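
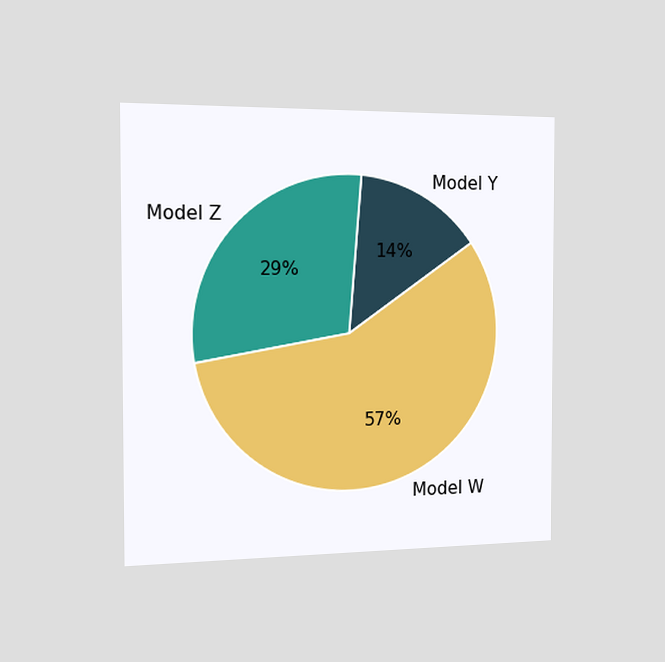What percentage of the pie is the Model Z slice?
29%

The chart is viewed slightly from the left. The Model Z slice takes up 29% of the pie.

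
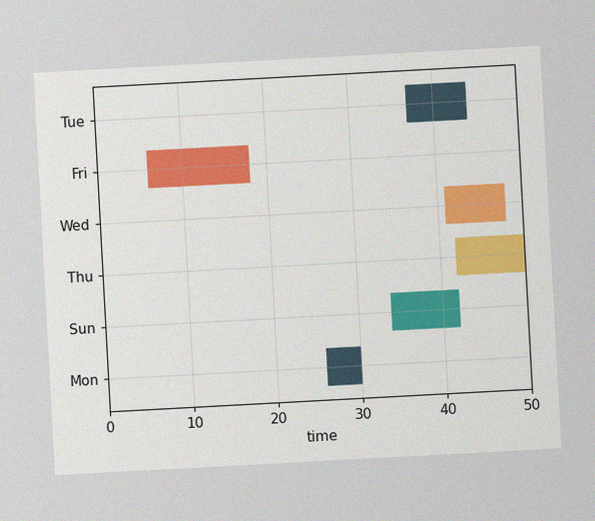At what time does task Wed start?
The chart is tilted about 3° counter-clockwise, with some photo noise. The Wed bar begins at t=41.

41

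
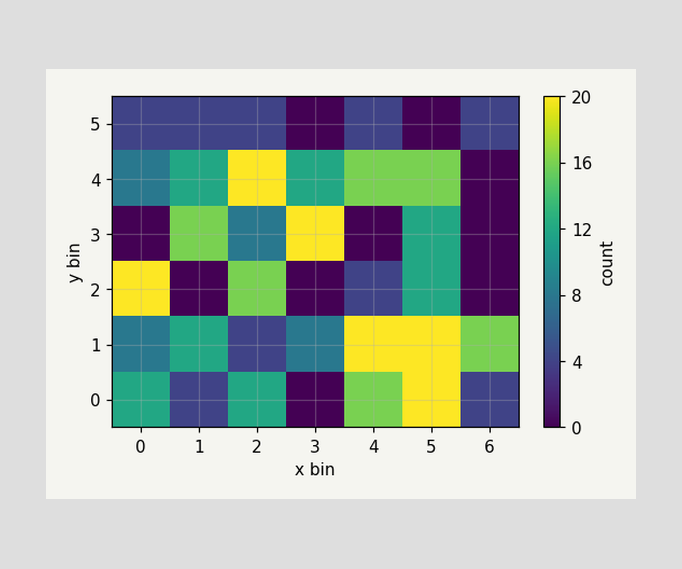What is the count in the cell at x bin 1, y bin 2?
0

Matching the cell (1, 2) against the colorbar gives 0.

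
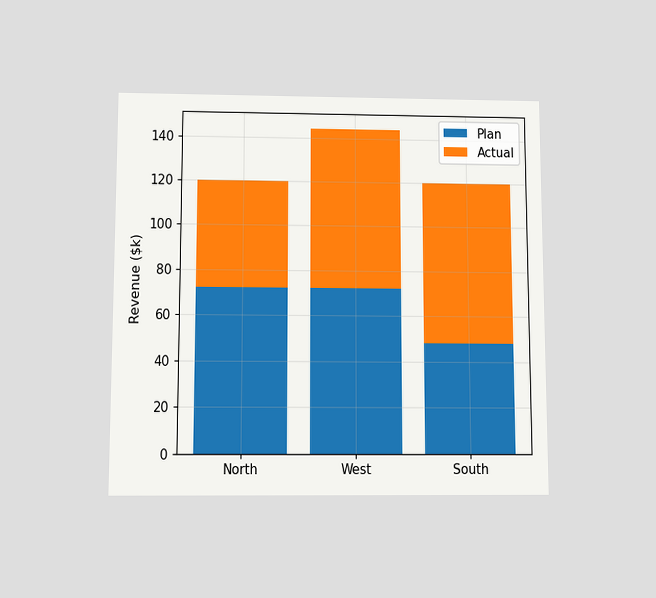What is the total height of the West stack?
The chart is viewed slightly from below. The West stack's top reaches $144k on the y-axis.

$144k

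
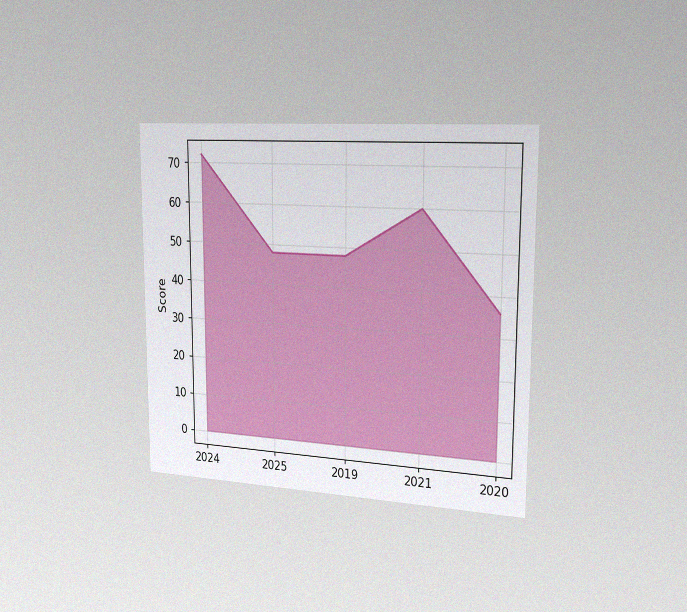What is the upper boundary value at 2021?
The chart is viewed slightly from the right, with some photo noise. At 2021 the upper boundary is at 60.

60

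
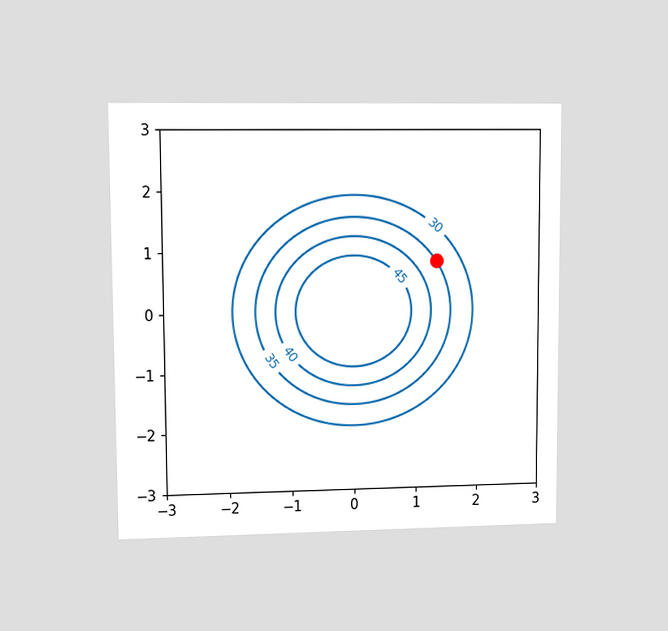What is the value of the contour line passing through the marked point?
35

The chart is viewed at a slight angle. The marked point sits on the contour labelled 35.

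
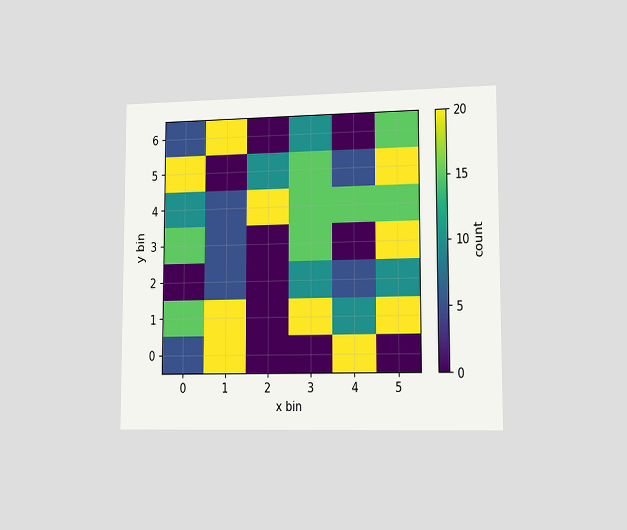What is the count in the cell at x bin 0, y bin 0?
5

The chart is viewed slightly from the right. Matching the cell (0, 0) against the colorbar gives 5.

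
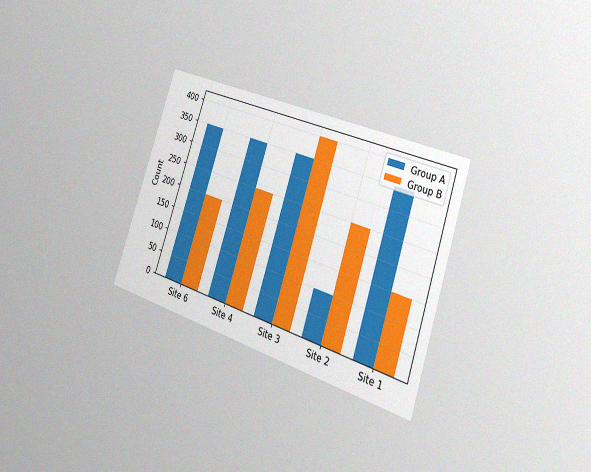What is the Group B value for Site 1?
The chart is tilted about 19° clockwise and viewed slightly from the right, with some photo noise. The Group B bar at Site 1 reaches 150 on the y-axis.

150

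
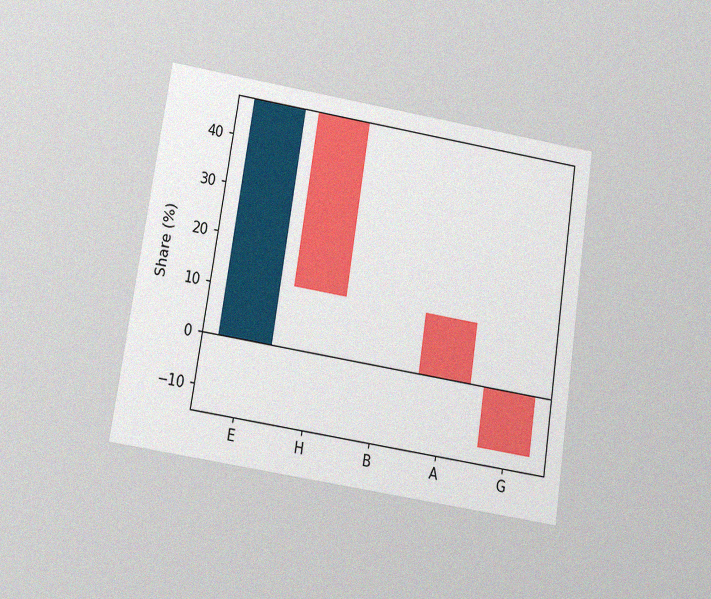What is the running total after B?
The chart is tilted about 9° clockwise and viewed slightly from below, with some photo noise. After B the running total reaches 12%.

12%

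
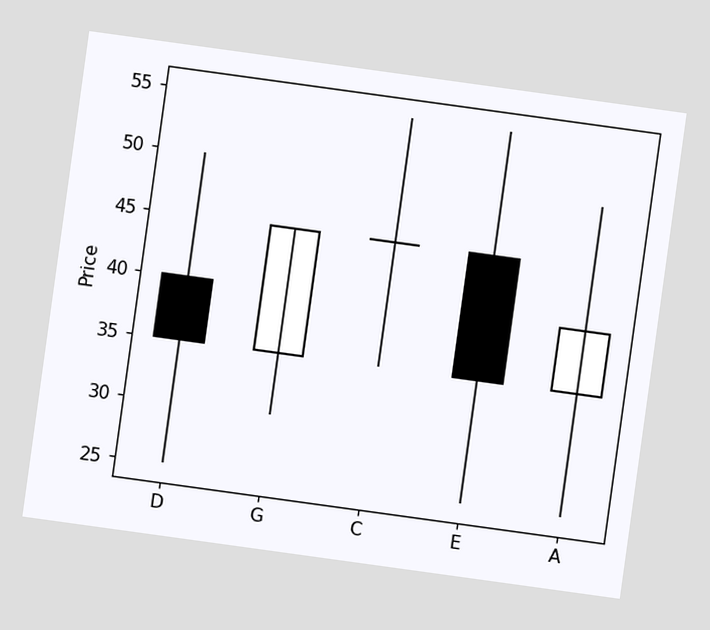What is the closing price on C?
45

The chart is tilted about 8° clockwise. The C candle closes at 45.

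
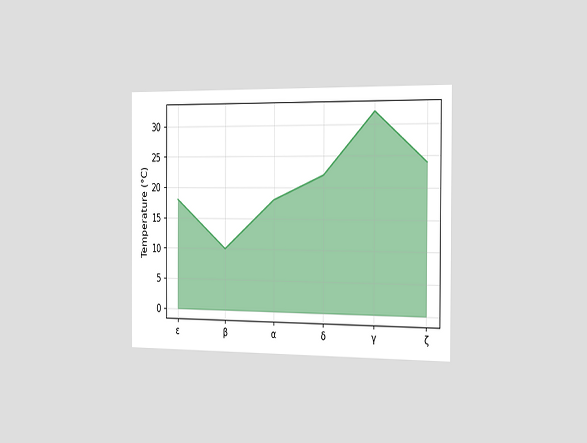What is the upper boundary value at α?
The chart is viewed slightly from the right. At α the upper boundary is at 18°C.

18°C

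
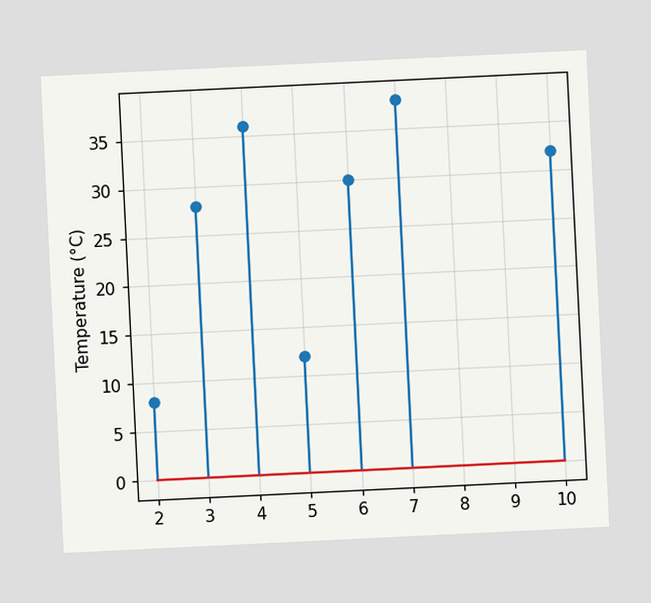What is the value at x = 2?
8°C

The chart is tilted about 3° counter-clockwise. The stem at x=2 reaches 8°C.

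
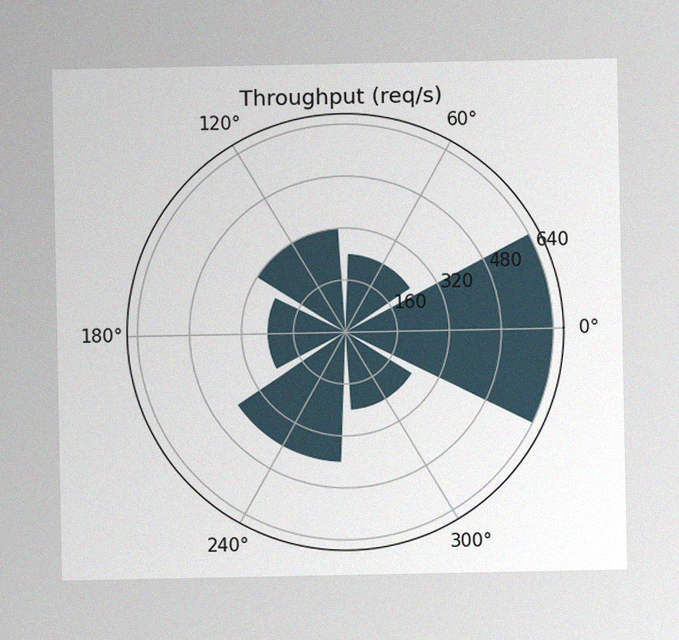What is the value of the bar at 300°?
The image has some photo noise and uneven lighting. The bar at 300° reaches 240req/s on the radial axis.

240req/s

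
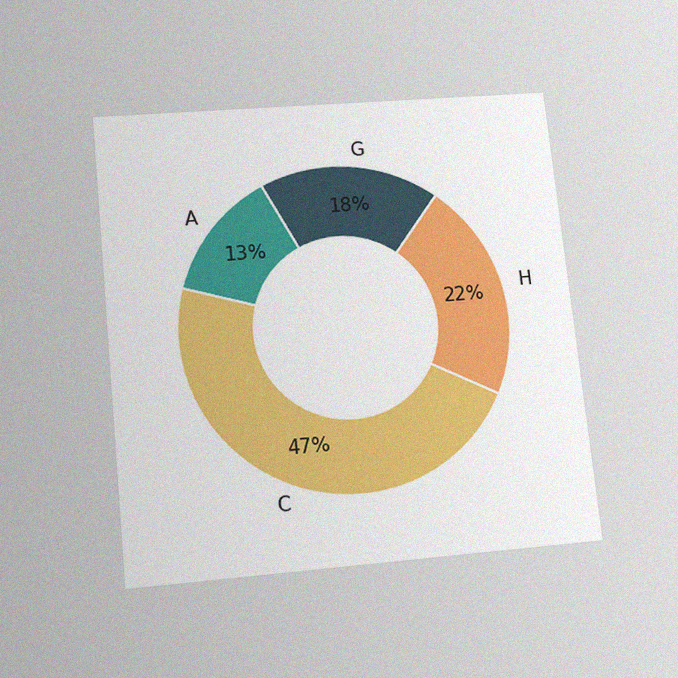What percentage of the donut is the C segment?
The chart is tilted about 6° counter-clockwise and viewed slightly from below, with some photo noise. The C segment takes up 47% of the ring.

47%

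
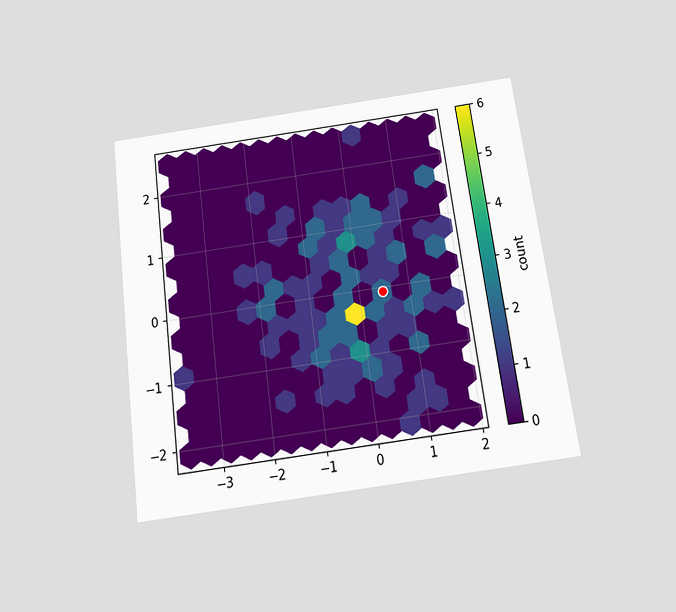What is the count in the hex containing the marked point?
The chart is tilted about 8° counter-clockwise and viewed slightly from below. The marked hex reads 2 on the colorbar.

2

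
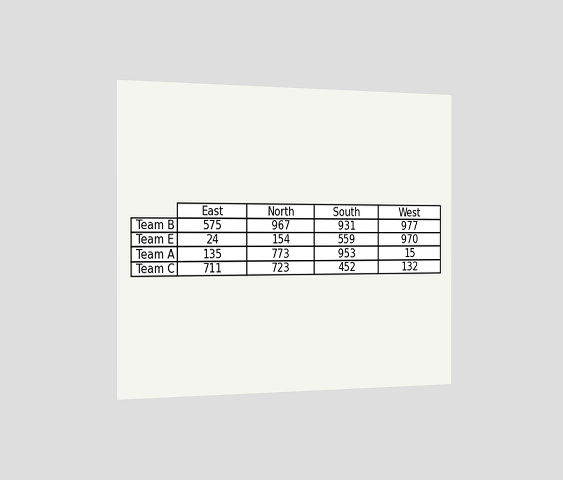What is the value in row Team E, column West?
970

The chart is viewed slightly from the left. The (Team E, West) cell reads 970.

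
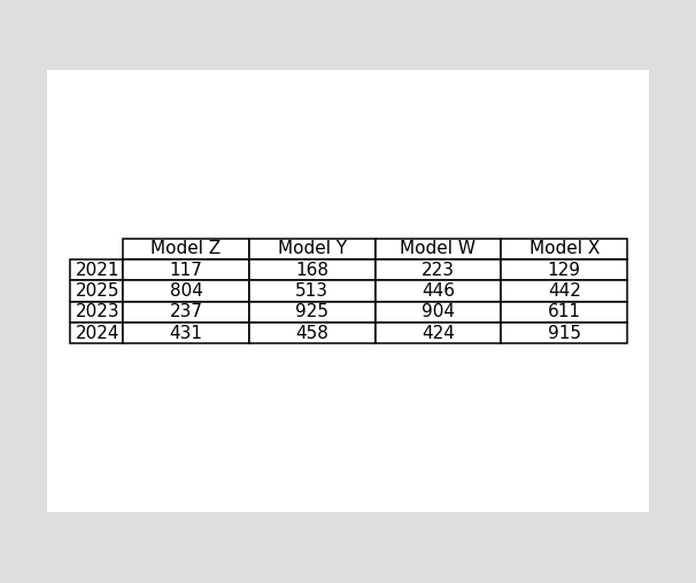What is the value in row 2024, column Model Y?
458

The (2024, Model Y) cell reads 458.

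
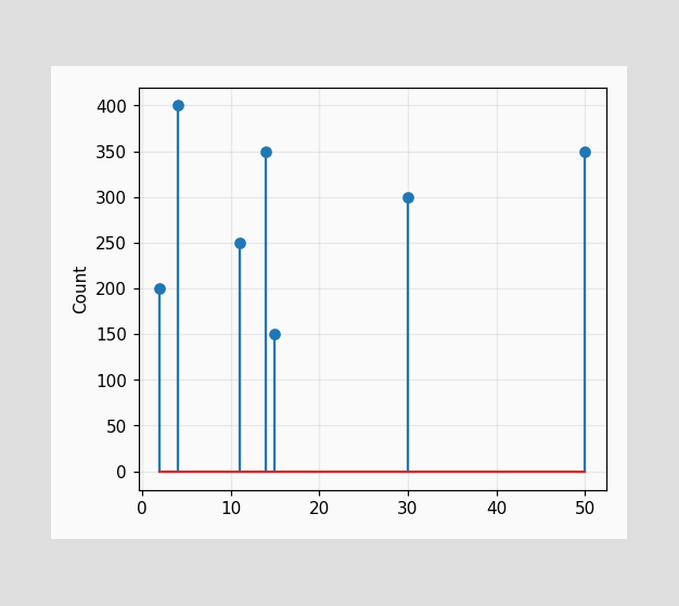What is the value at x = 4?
400

The stem at x=4 reaches 400.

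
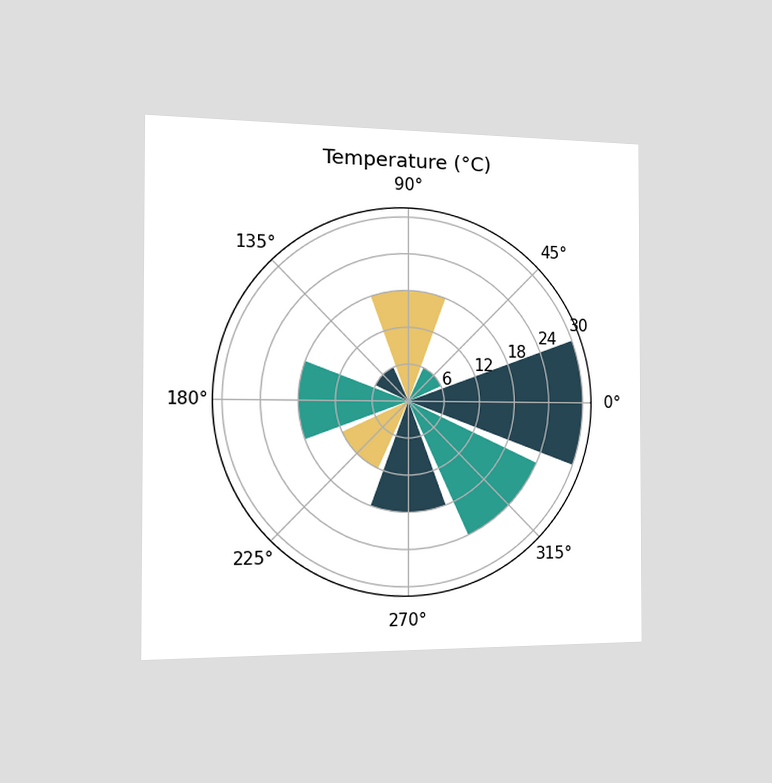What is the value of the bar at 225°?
12°C

The chart is viewed slightly from the left. The bar at 225° reaches 12°C on the radial axis.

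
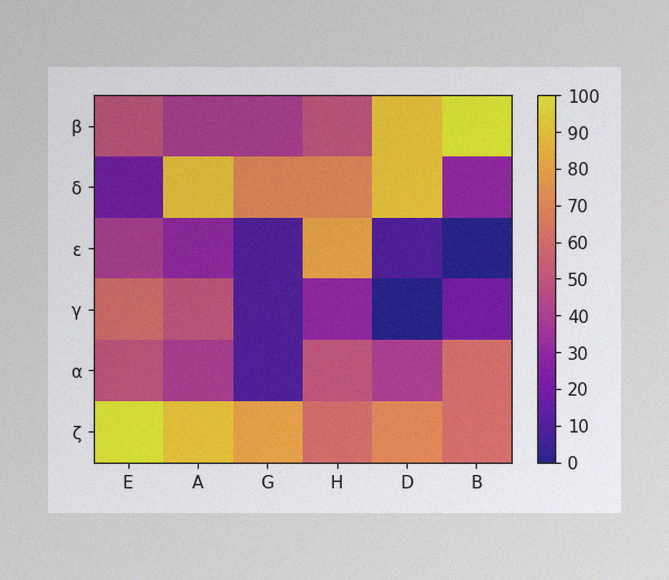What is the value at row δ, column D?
90

The image has some photo noise and uneven lighting. Matching cell (δ, D) against the colorbar gives 90.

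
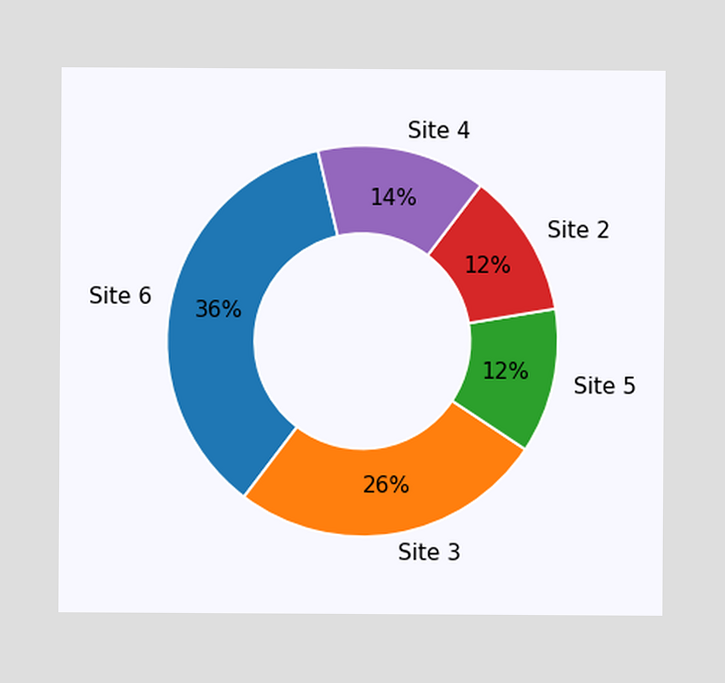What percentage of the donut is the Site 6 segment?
36%

The Site 6 segment takes up 36% of the ring.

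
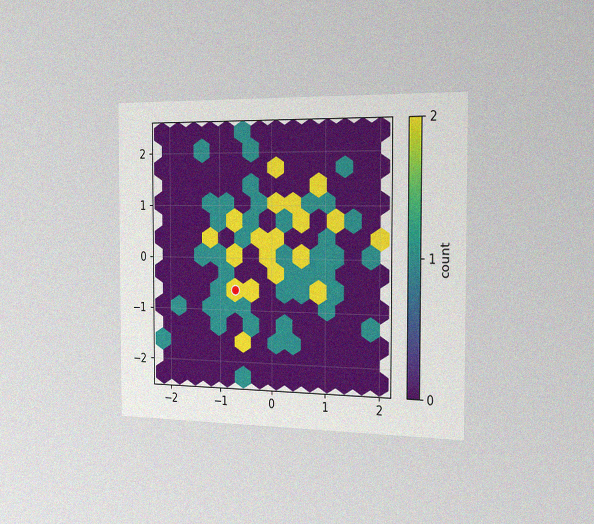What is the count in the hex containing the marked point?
2

The chart is viewed slightly from the right, with some photo noise. The marked hex reads 2 on the colorbar.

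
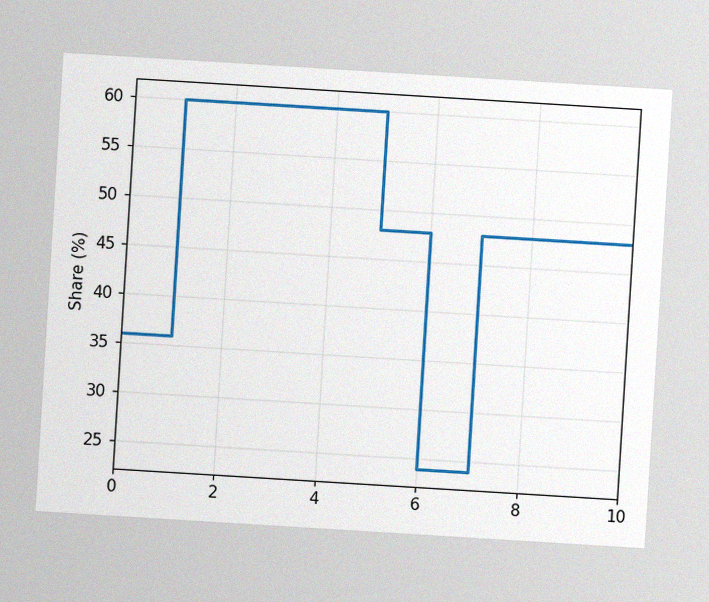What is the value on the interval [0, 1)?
36%

The chart is tilted about 4° clockwise, with some photo noise. On [0, 1) the step sits at 36%.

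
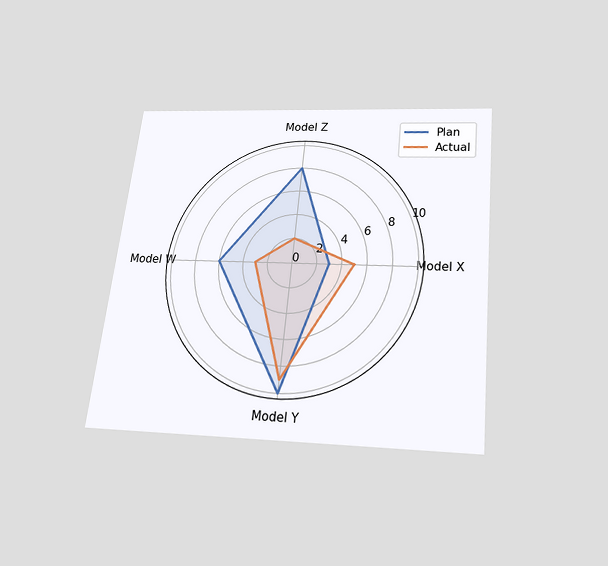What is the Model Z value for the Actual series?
The chart is tilted about 6° clockwise and viewed slightly from below. On the Model Z axis, Actual reaches 2.

2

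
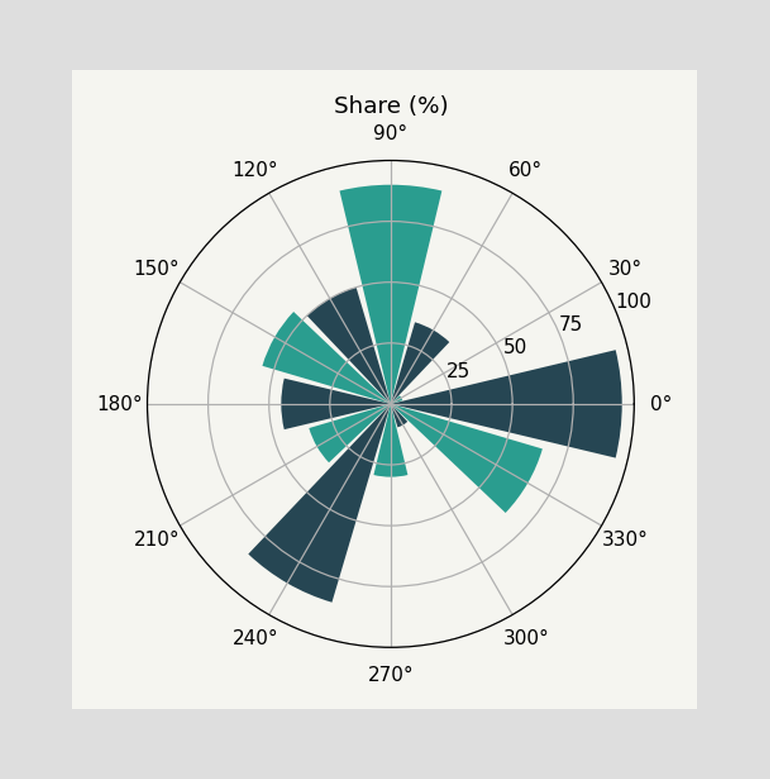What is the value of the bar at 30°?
5%

The bar at 30° reaches 5% on the radial axis.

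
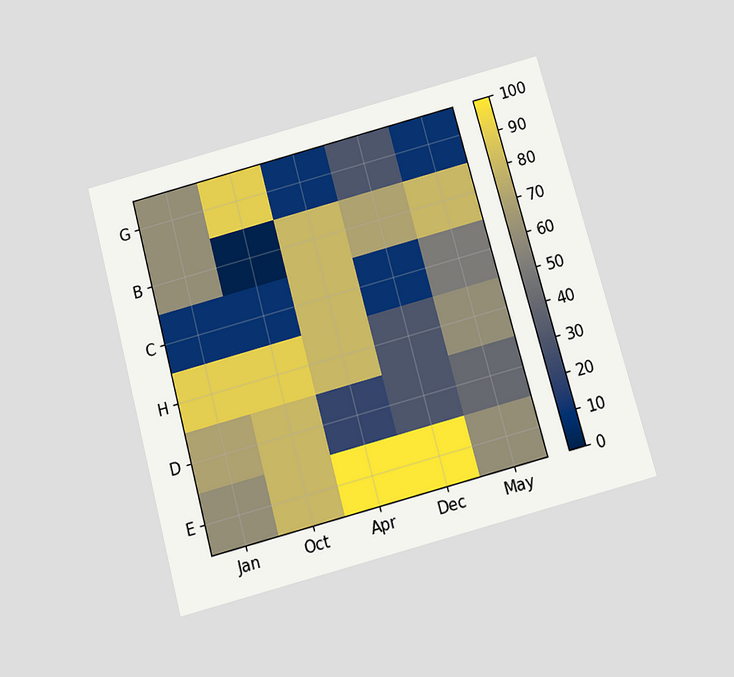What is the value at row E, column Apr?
The chart is tilted about 15° counter-clockwise and viewed slightly from below. Matching cell (E, Apr) against the colorbar gives 100.

100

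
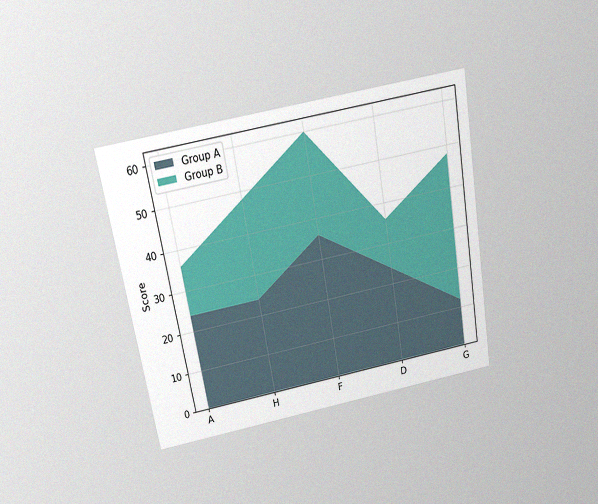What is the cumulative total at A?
36

The chart is tilted about 10° counter-clockwise and viewed slightly from above, with some photo noise. The stacked total at A reaches 36.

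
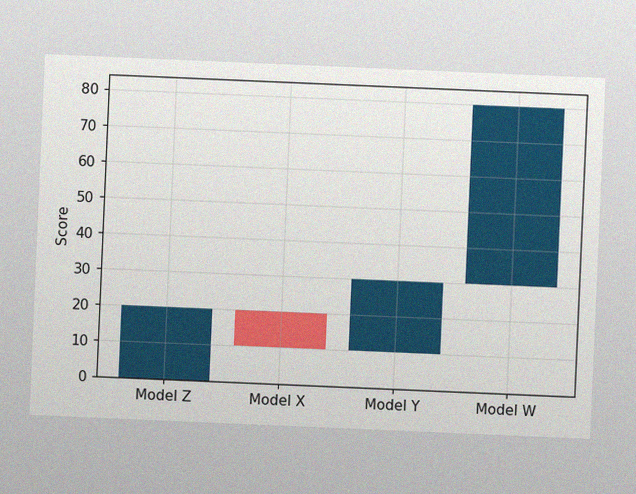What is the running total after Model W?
The chart is tilted about 2° clockwise, with some photo noise. After Model W the running total reaches 80.

80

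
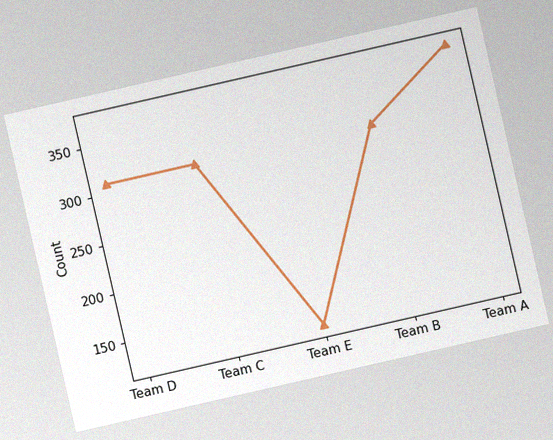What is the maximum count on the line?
The chart is tilted about 13° counter-clockwise, with some photo noise. The highest point is at Team A, and reading across to the y-axis gives 372.

372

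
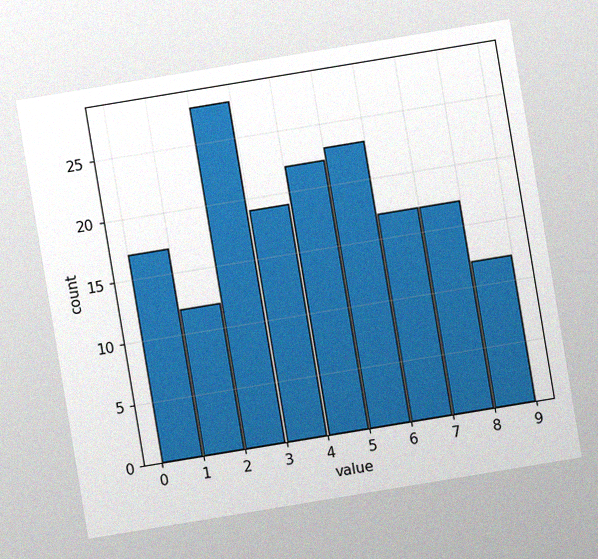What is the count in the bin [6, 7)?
The chart is tilted about 9° counter-clockwise, with some photo noise. The [6, 7) bin has height 17.

17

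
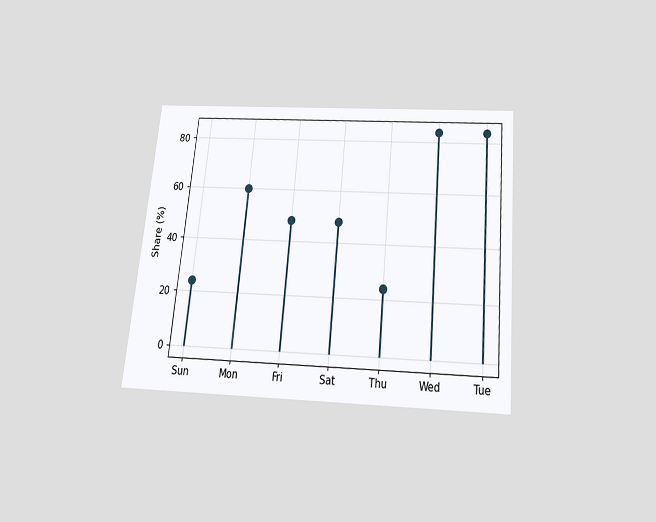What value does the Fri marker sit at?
48%

The chart is tilted about 5° clockwise and viewed slightly from below. The Fri marker sits at 48%.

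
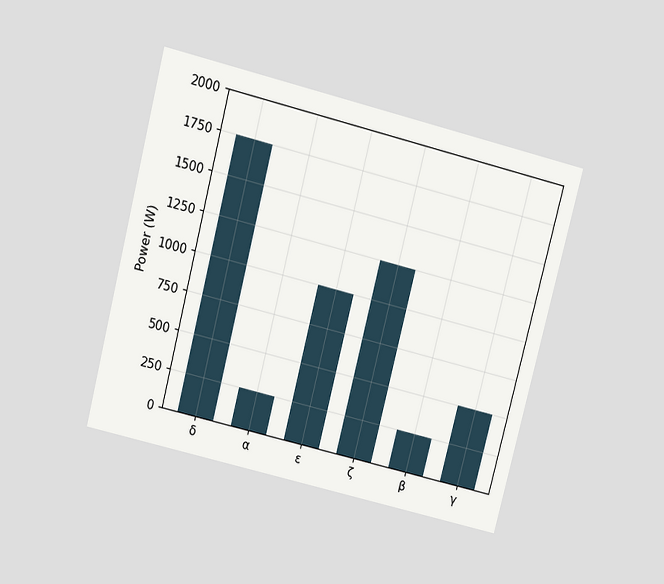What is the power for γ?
500W

The chart is tilted about 14° clockwise and viewed slightly from above. Reading along the chart's y-axis, the γ bar reaches 500W.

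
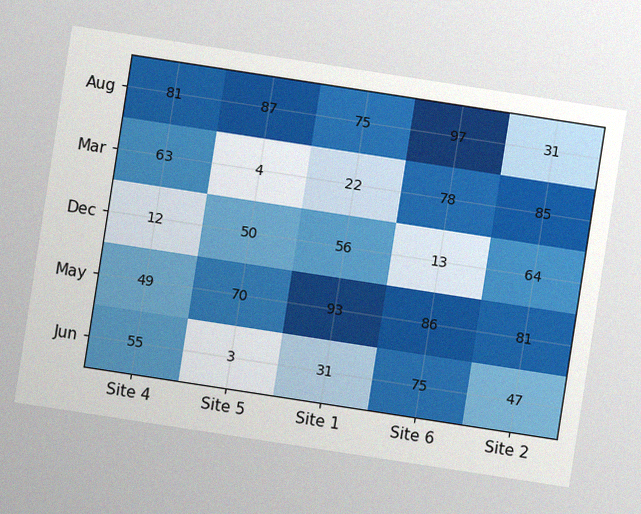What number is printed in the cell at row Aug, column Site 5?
87

The chart is tilted about 9° clockwise, with some photo noise. The (Aug, Site 5) cell reads 87.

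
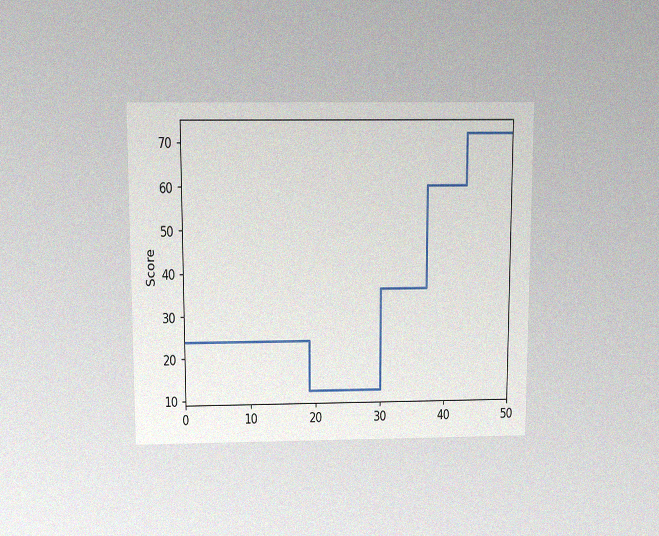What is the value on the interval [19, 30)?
12

The chart is viewed slightly from above, with some photo noise. On [19, 30) the step sits at 12.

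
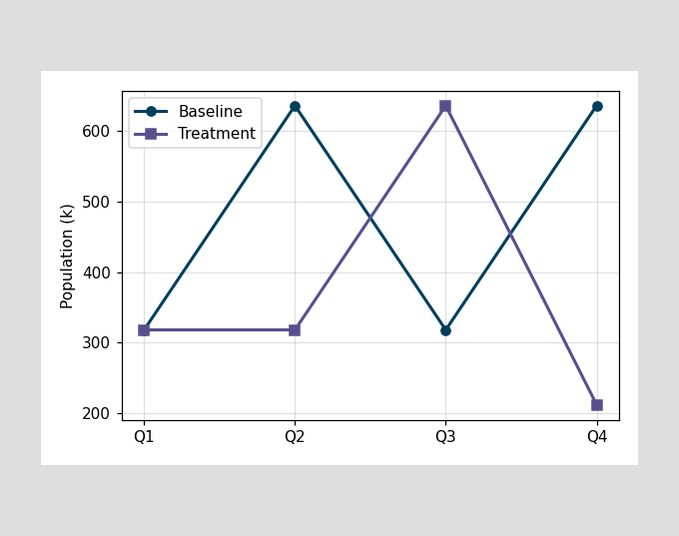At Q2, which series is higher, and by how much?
Baseline, by 318k

At Q2, Baseline sits above the other line by 318k.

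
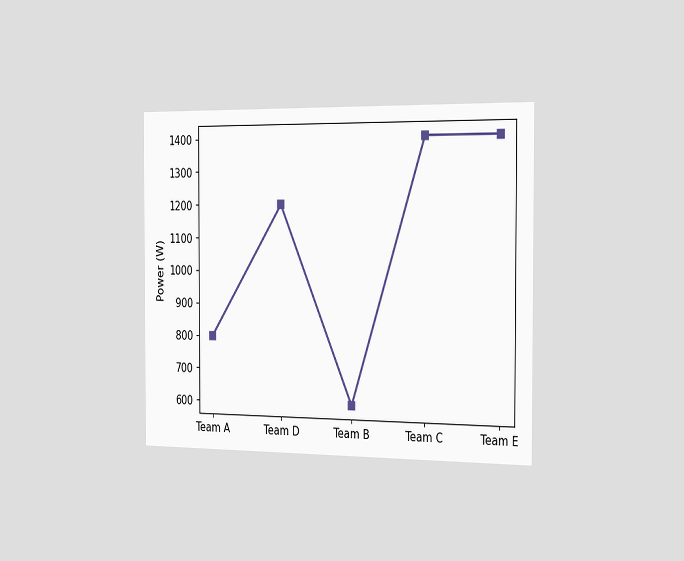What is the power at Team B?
600W

The chart is viewed slightly from the right. At Team B, the line is at 600W.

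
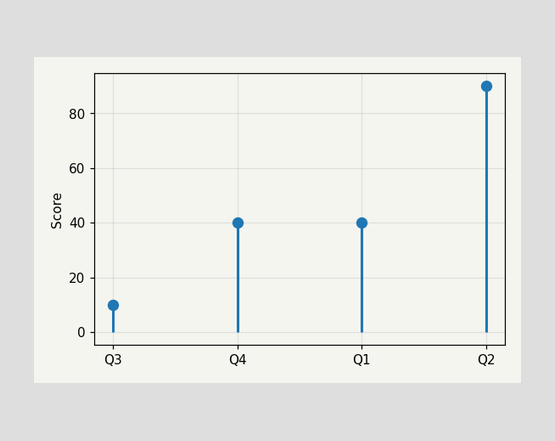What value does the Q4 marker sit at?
The Q4 marker sits at 40.

40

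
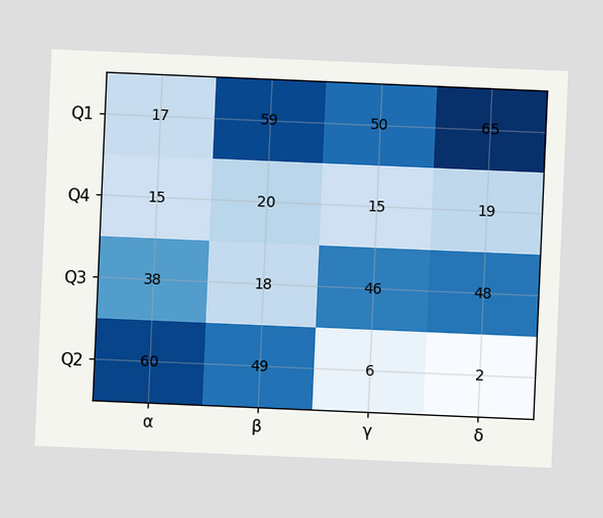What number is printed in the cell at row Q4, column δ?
19

The chart is tilted about 2° clockwise. The (Q4, δ) cell reads 19.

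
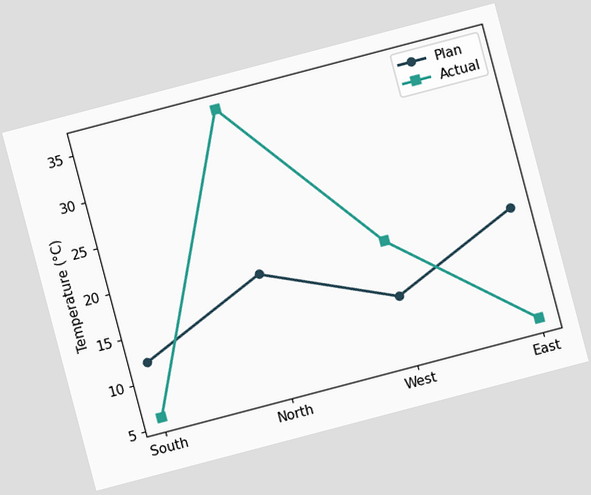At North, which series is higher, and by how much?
Actual, by 18°C

The chart is tilted about 15° counter-clockwise. At North, Actual sits above the other line by 18°C.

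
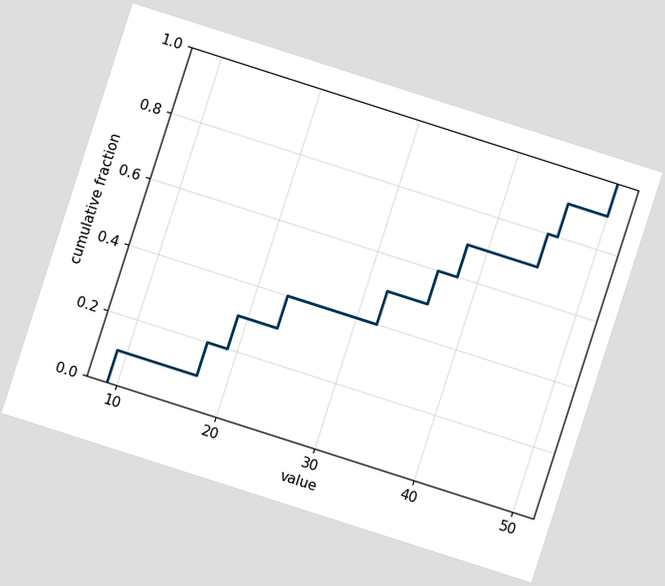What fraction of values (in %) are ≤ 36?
The chart is tilted about 18° clockwise. At x=36 the ECDF step is at 60%.

60%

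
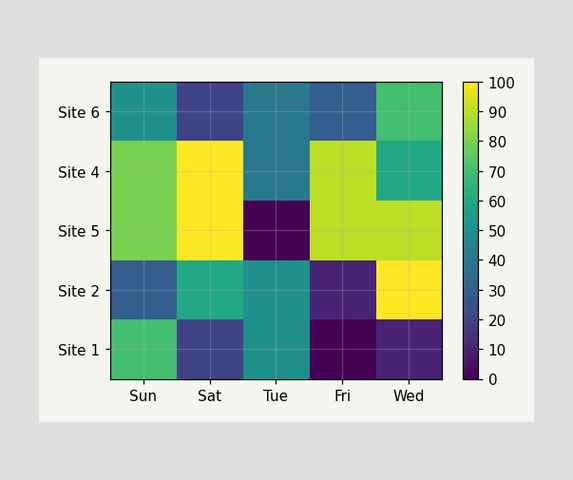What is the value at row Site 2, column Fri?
Matching cell (Site 2, Fri) against the colorbar gives 10.

10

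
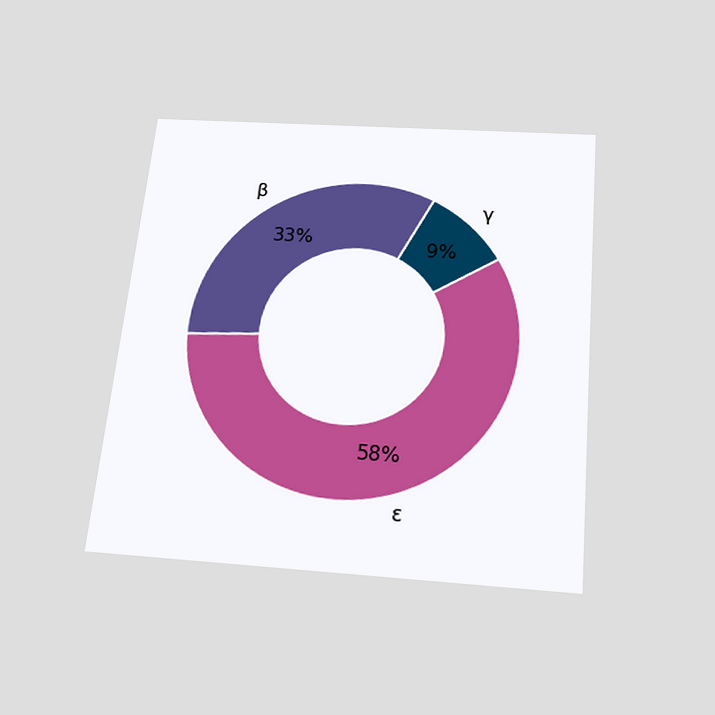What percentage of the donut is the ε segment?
58%

The chart is tilted about 5° clockwise and viewed slightly from below. The ε segment takes up 58% of the ring.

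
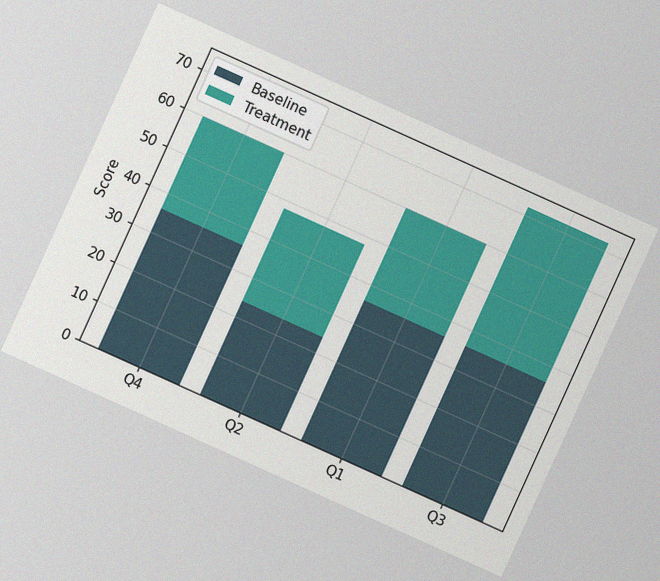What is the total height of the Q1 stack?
60

The chart is tilted about 24° clockwise, with some photo noise. The Q1 stack's top reaches 60 on the y-axis.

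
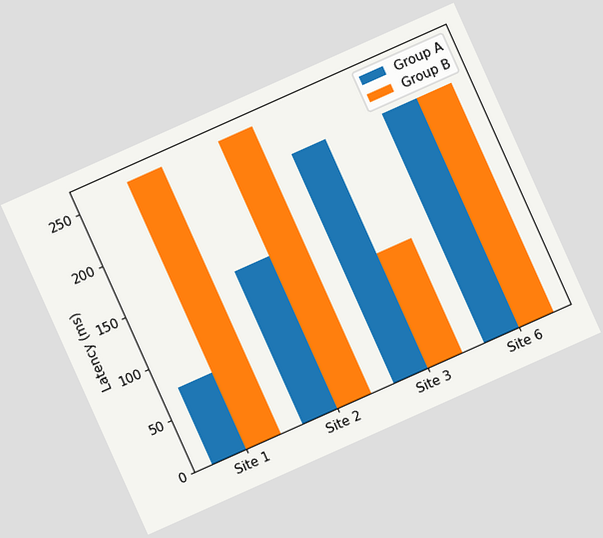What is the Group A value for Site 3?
The chart is tilted about 24° counter-clockwise. The Group A bar at Site 3 reaches 222ms on the y-axis.

222ms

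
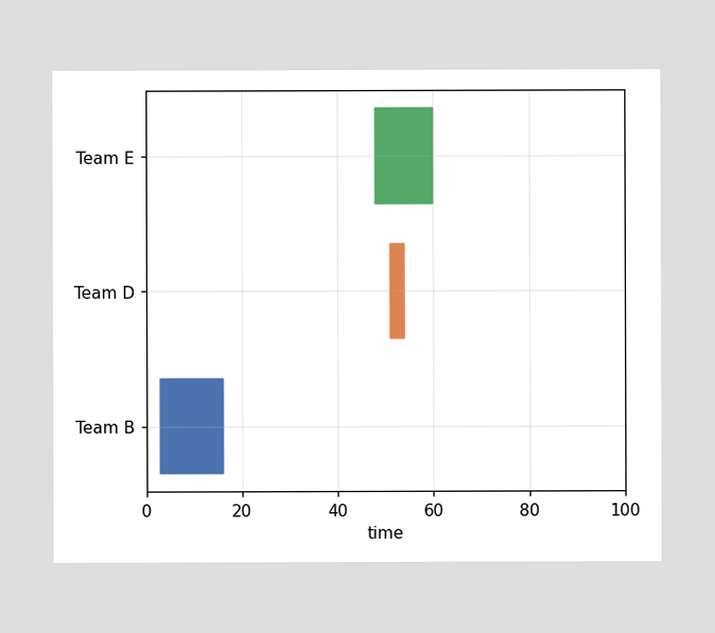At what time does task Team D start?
The Team D bar begins at t=51.

51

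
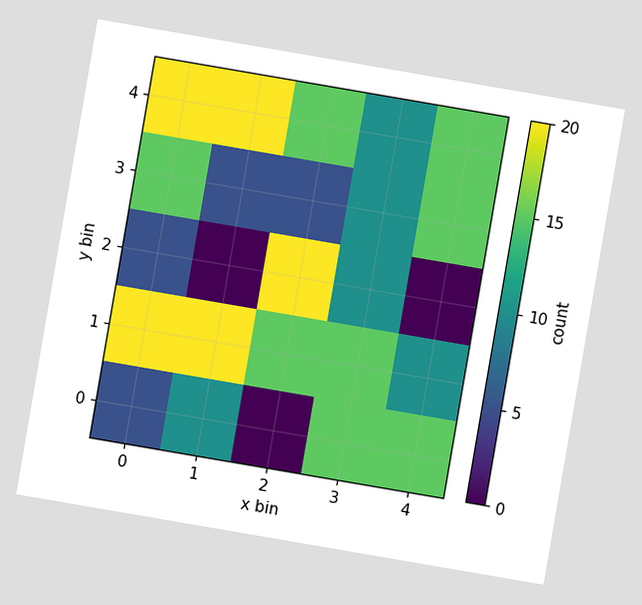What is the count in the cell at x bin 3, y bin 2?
The chart is tilted about 10° clockwise. Matching the cell (3, 2) against the colorbar gives 10.

10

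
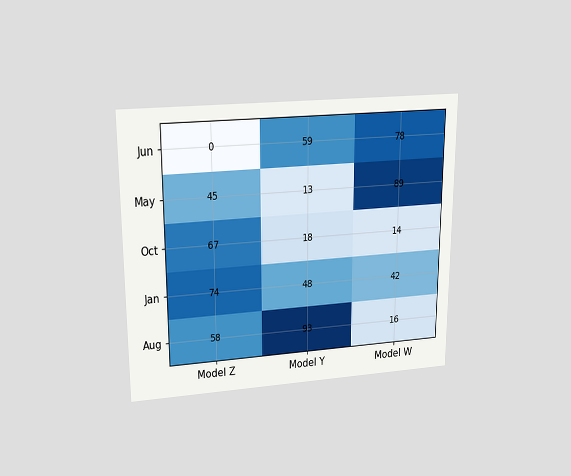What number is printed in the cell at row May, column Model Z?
45

The chart is viewed slightly from above. The (May, Model Z) cell reads 45.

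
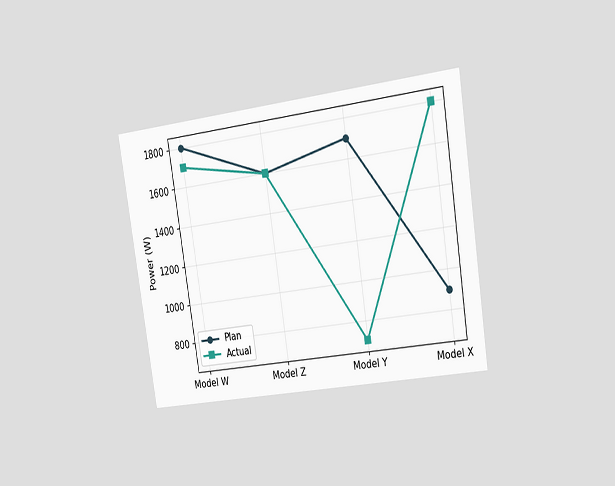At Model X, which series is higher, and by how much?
Actual, by 900W

The chart is tilted about 9° counter-clockwise and viewed slightly from the right. At Model X, Actual sits above the other line by 900W.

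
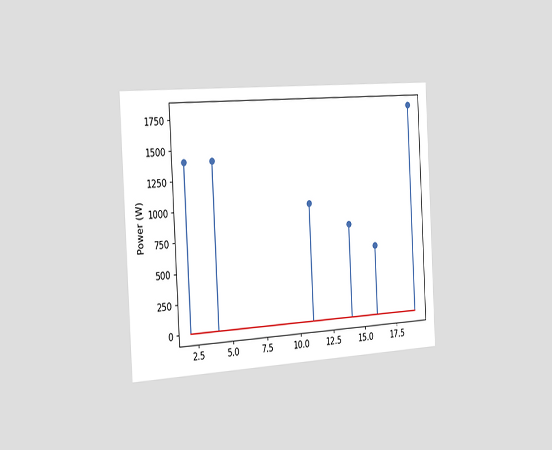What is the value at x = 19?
1800W

The chart is tilted about 3° counter-clockwise and viewed slightly from the left. The stem at x=19 reaches 1800W.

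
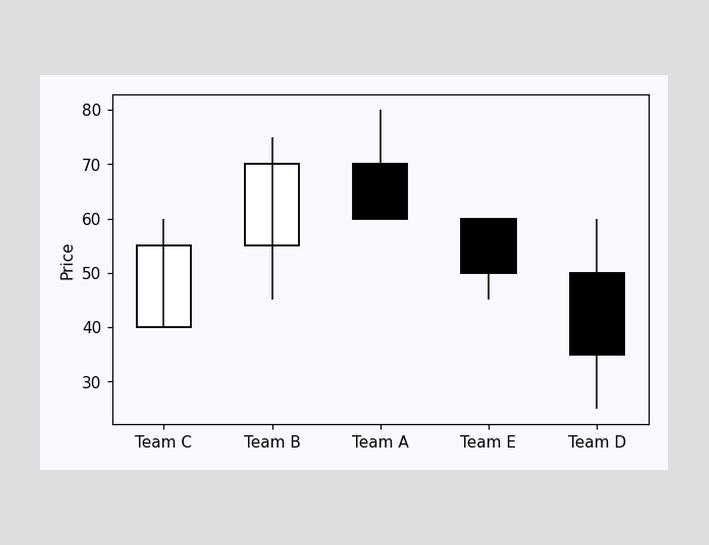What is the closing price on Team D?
The Team D candle closes at 35.

35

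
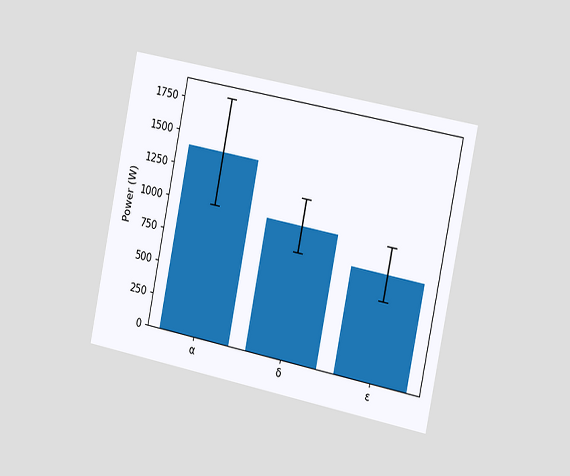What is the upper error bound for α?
The chart is tilted about 11° clockwise and viewed slightly from the right. The α bar's upper whisker reaches 1800W.

1800W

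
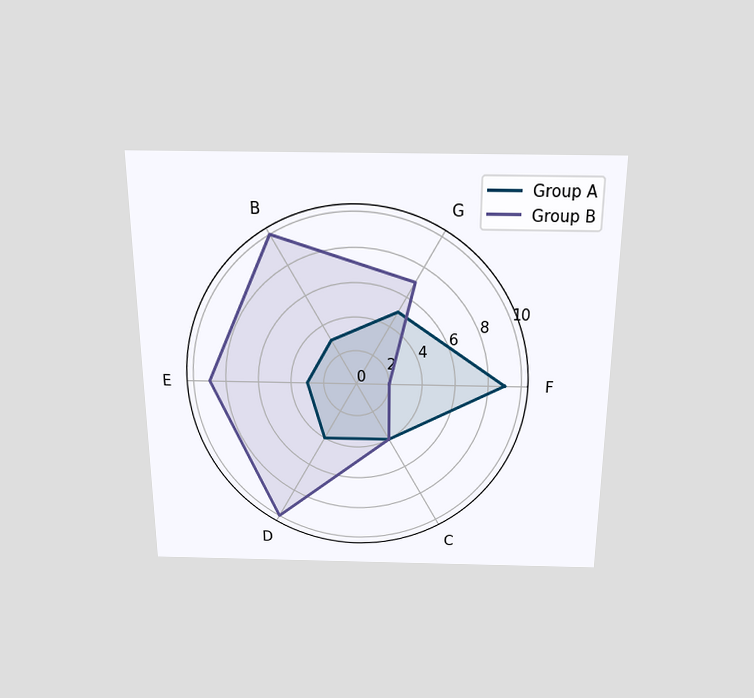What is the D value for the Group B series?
10

The chart is viewed slightly from above. On the D axis, Group B reaches 10.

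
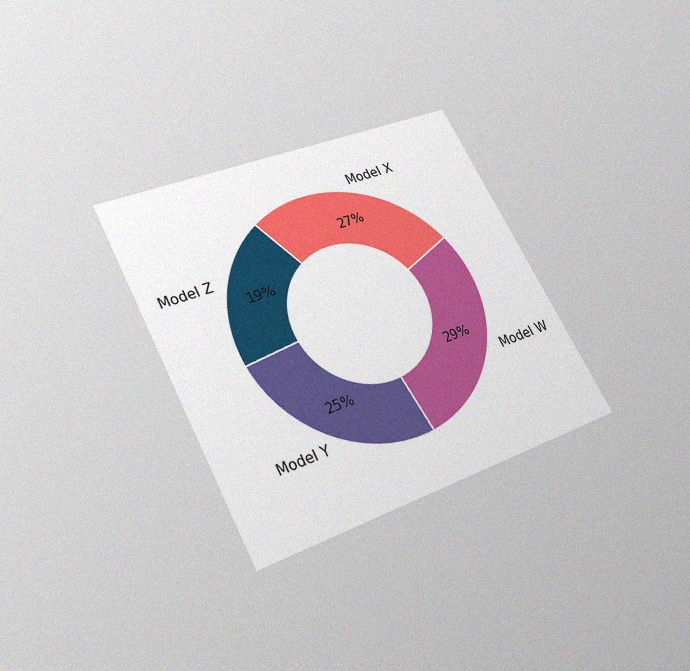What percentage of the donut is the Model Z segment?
The chart is tilted about 28° counter-clockwise and viewed slightly from below, with some photo noise. The Model Z segment takes up 19% of the ring.

19%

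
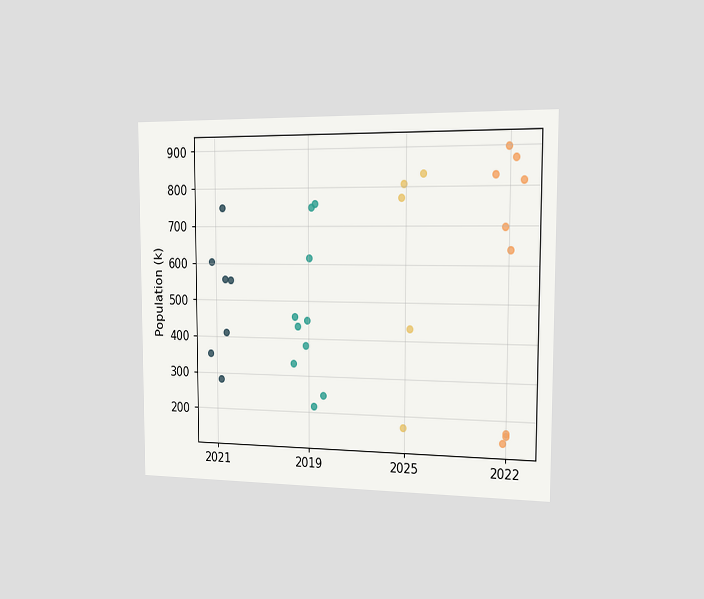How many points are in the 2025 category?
5

The chart is viewed slightly from the right. Counting the markers in the 2025 column gives 5.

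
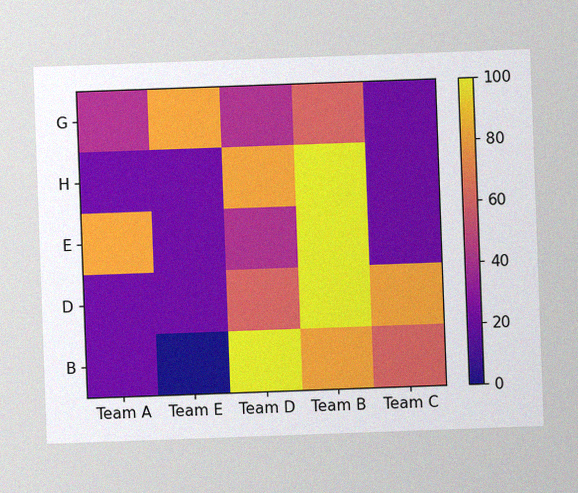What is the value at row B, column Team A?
20

The chart is tilted about 2° counter-clockwise, with some photo noise. Matching cell (B, Team A) against the colorbar gives 20.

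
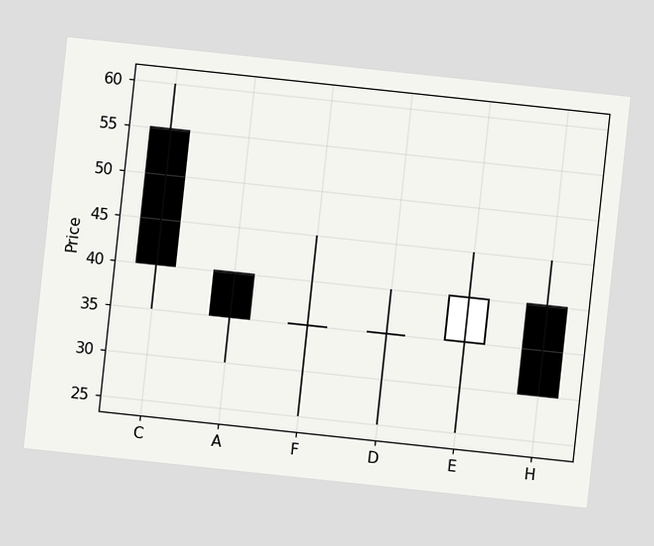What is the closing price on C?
The chart is tilted about 6° clockwise. The C candle closes at 40.

40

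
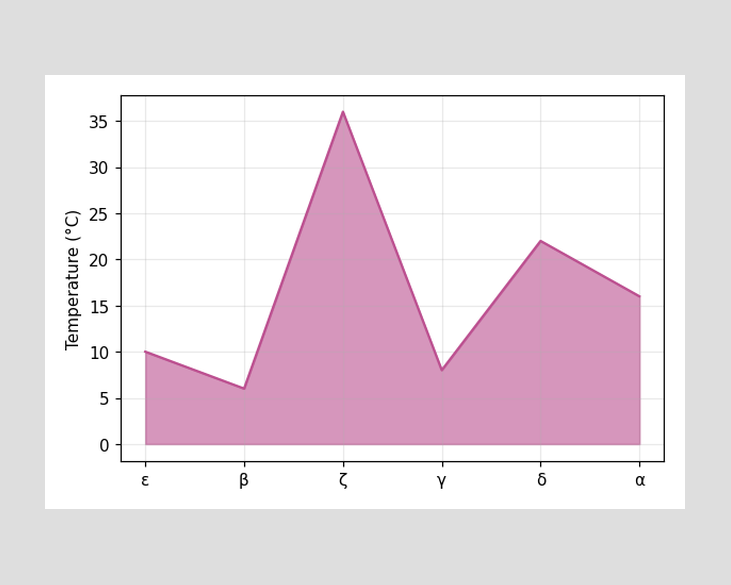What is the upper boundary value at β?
At β the upper boundary is at 6°C.

6°C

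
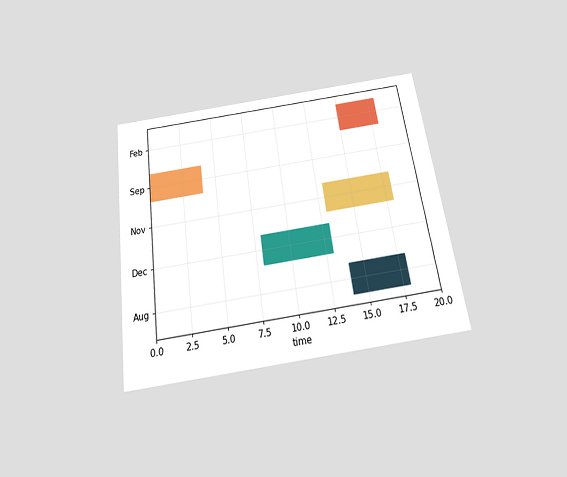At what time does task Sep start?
0

The chart is tilted about 8° counter-clockwise and viewed slightly from below. The Sep bar begins at t=0.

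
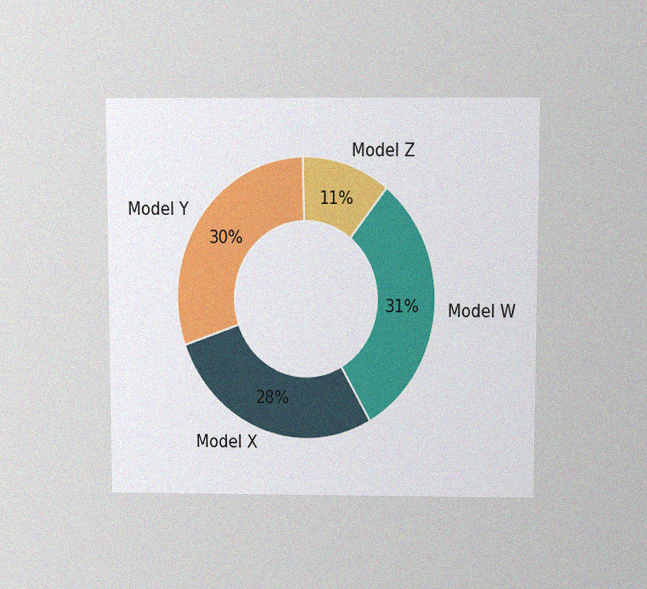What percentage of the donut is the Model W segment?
31%

The chart is viewed slightly from above, with some photo noise. The Model W segment takes up 31% of the ring.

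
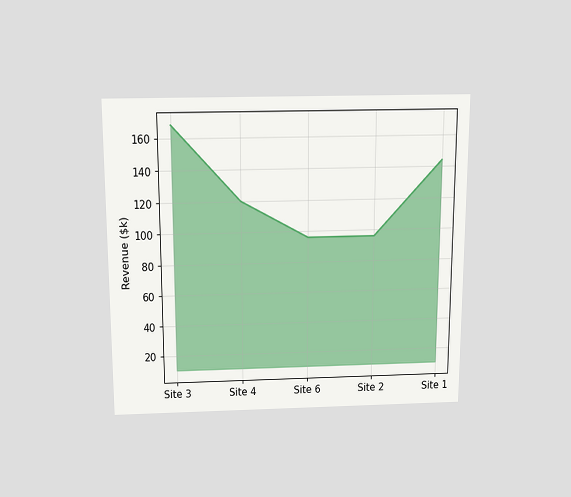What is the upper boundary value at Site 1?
$144k

The chart is viewed slightly from above. At Site 1 the upper boundary is at $144k.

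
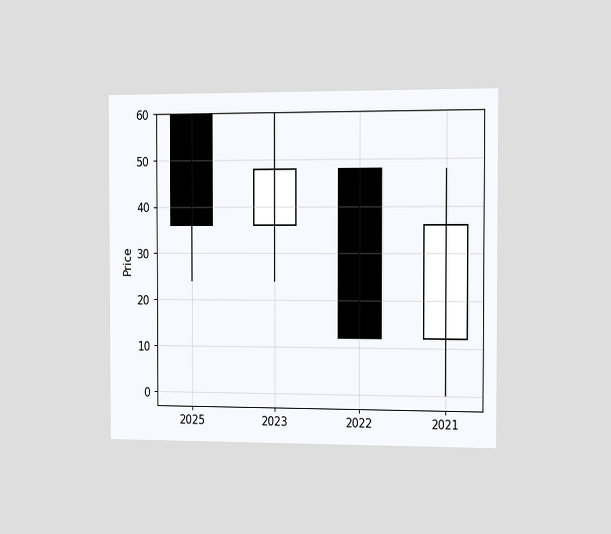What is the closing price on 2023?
The chart is viewed slightly from the right. The 2023 candle closes at 48.

48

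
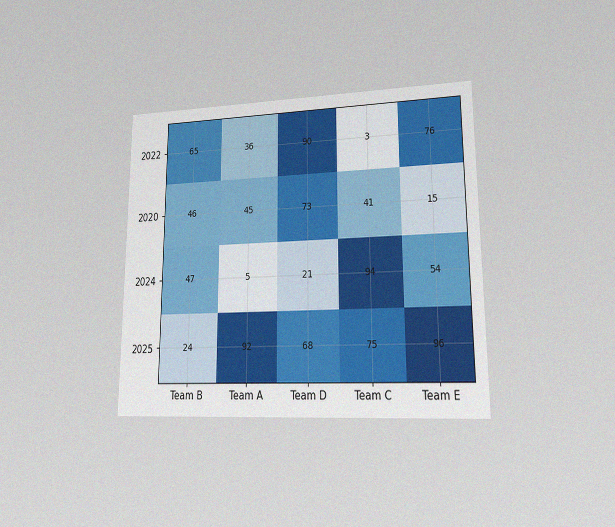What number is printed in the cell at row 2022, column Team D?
90

The chart is viewed at a slight angle, with some photo noise. The (2022, Team D) cell reads 90.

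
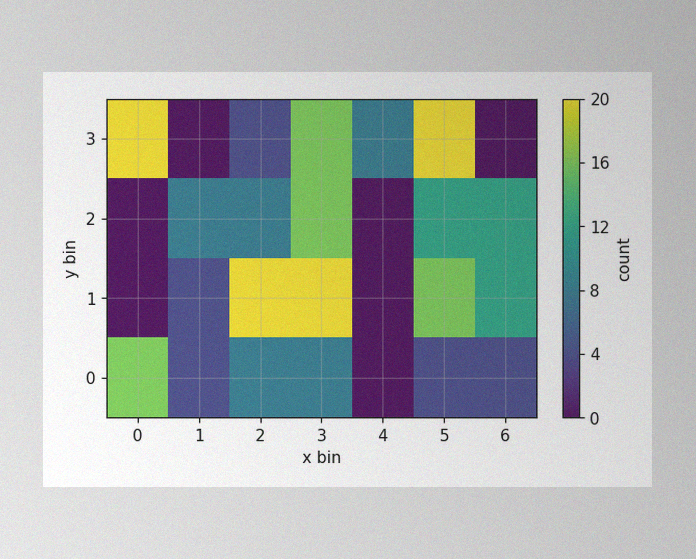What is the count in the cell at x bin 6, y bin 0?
The image has some photo noise and uneven lighting. Matching the cell (6, 0) against the colorbar gives 4.

4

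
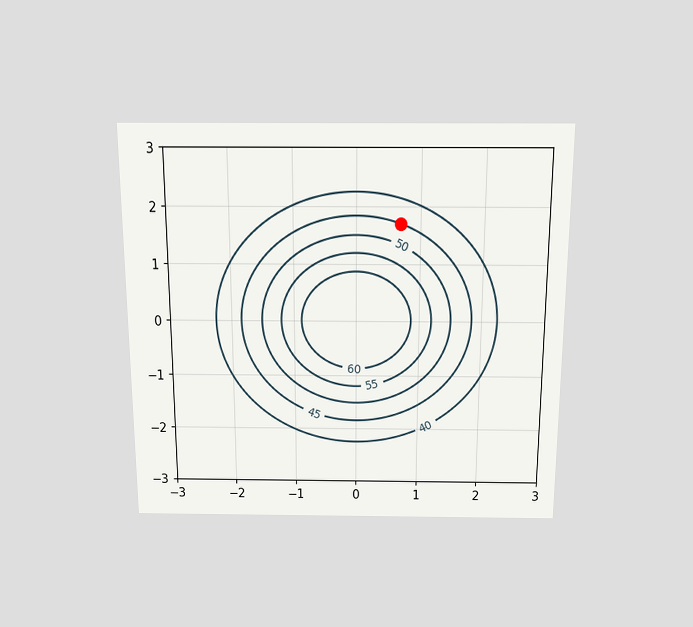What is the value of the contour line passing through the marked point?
45

The chart is viewed slightly from above. The marked point sits on the contour labelled 45.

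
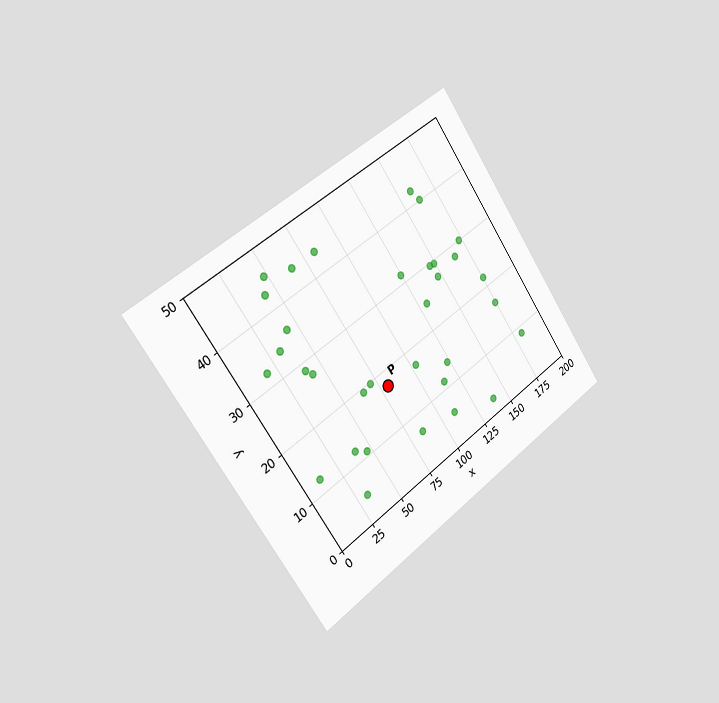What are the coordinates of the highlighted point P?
(80, 17.5)

The chart is tilted about 34° counter-clockwise and viewed slightly from the left. Following the gridlines from P to each axis, P sits at (80, 17.5).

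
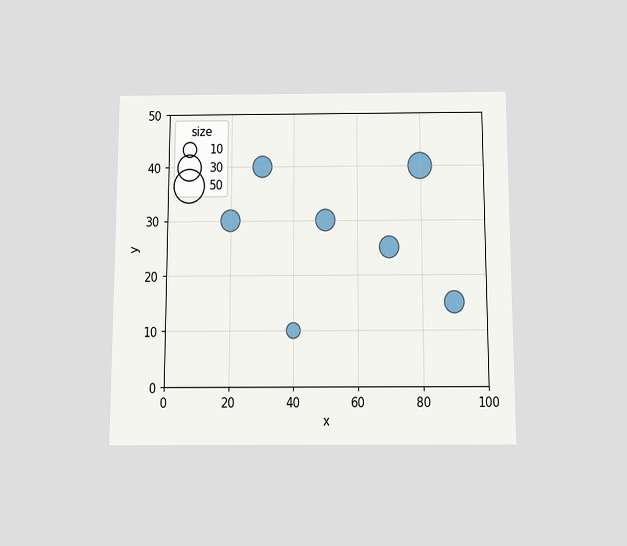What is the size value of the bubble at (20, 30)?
20

The chart is viewed slightly from below. Matching the bubble at (20, 30) against the size legend gives 20.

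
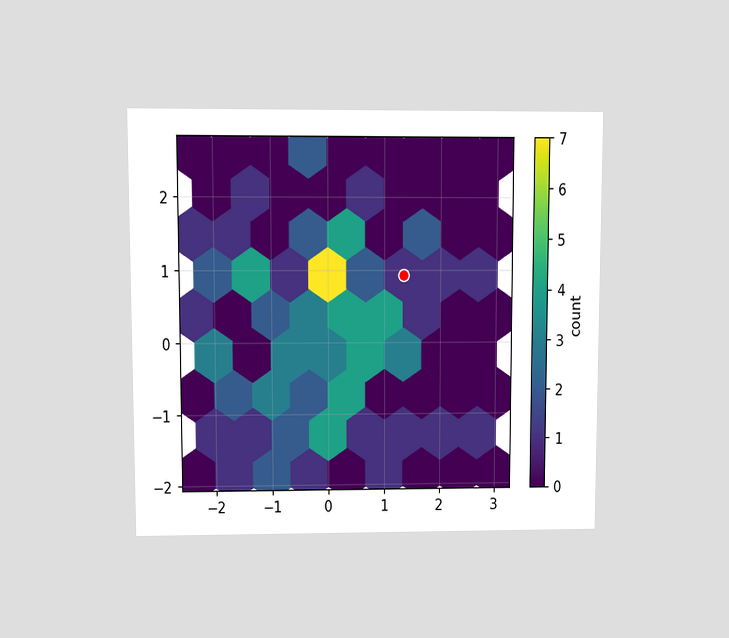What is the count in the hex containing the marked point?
The chart is viewed at a slight angle. The marked hex reads 1 on the colorbar.

1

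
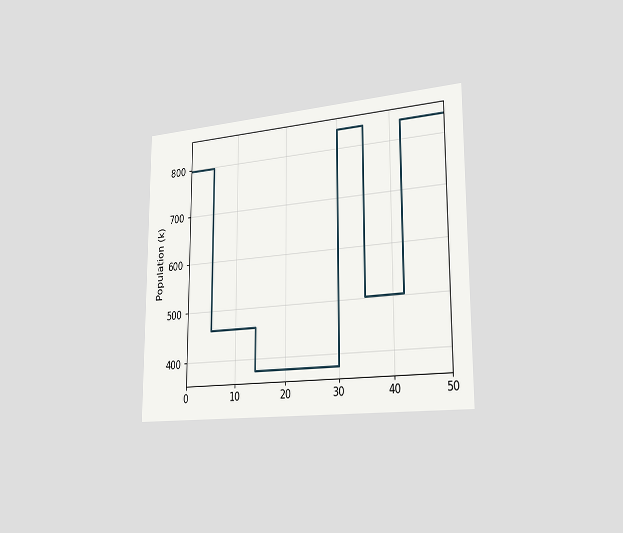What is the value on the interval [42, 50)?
840k

The chart is viewed slightly from the right. On [42, 50) the step sits at 840k.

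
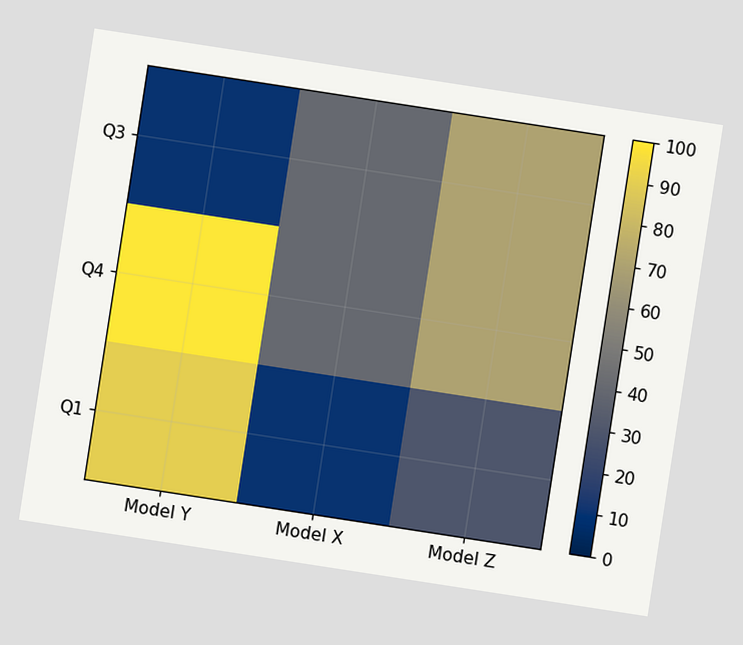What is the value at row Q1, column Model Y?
The chart is tilted about 9° clockwise. Matching cell (Q1, Model Y) against the colorbar gives 90.

90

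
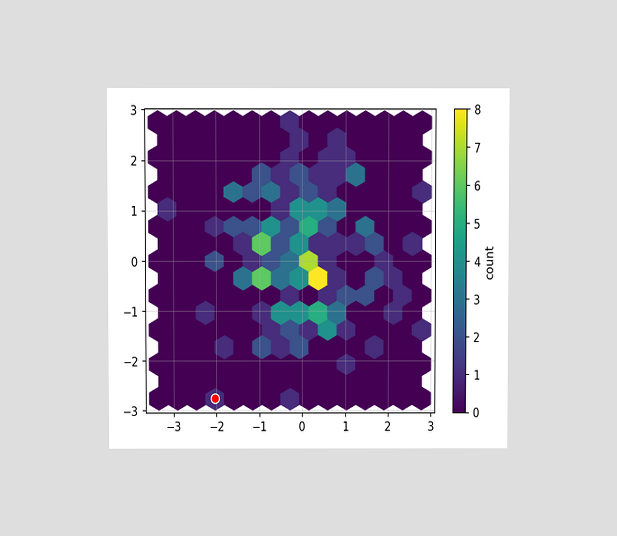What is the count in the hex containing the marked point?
1

The chart is viewed at a slight angle. The marked hex reads 1 on the colorbar.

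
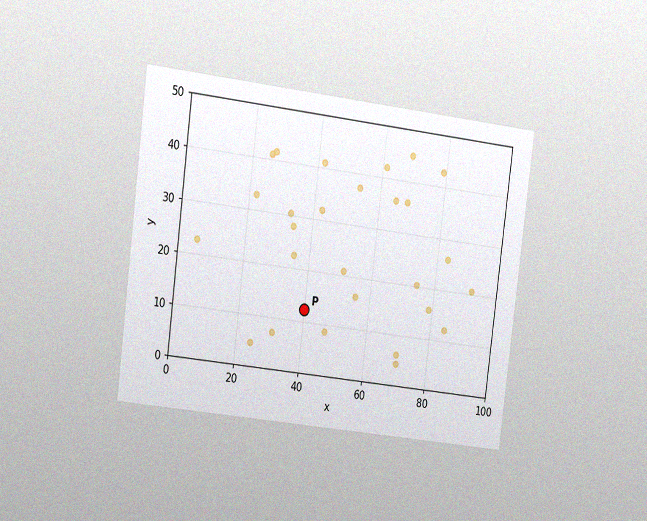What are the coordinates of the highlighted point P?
The chart is tilted about 7° clockwise and viewed at a slight angle, with some photo noise. Following the gridlines from P to each axis, P sits at (40, 12.5).

(40, 12.5)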